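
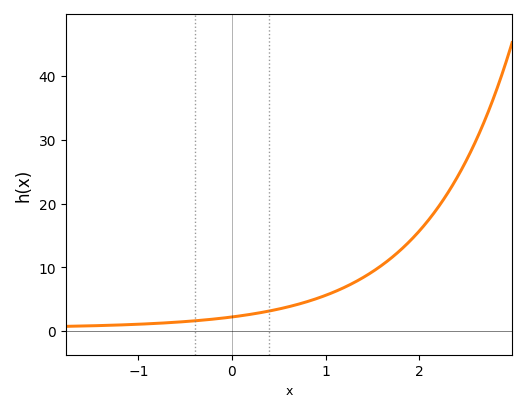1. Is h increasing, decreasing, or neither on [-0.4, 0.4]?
increasing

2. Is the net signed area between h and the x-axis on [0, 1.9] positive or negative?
positive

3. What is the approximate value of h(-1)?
1.07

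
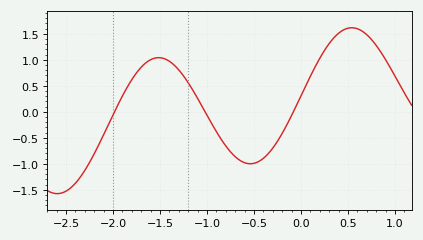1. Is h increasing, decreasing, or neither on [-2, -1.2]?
neither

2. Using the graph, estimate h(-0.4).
-0.895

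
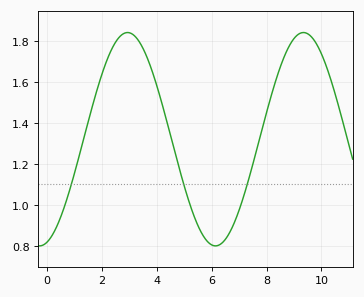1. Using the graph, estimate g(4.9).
1.14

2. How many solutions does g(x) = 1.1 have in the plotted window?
3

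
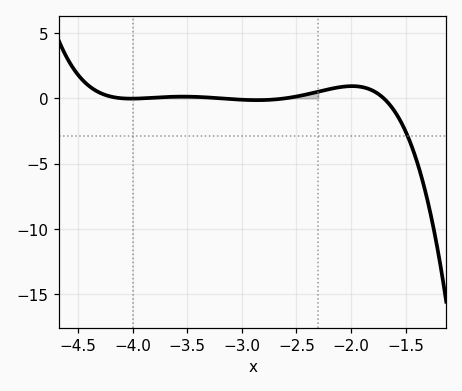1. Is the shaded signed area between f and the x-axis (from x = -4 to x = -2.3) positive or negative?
positive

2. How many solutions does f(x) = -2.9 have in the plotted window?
1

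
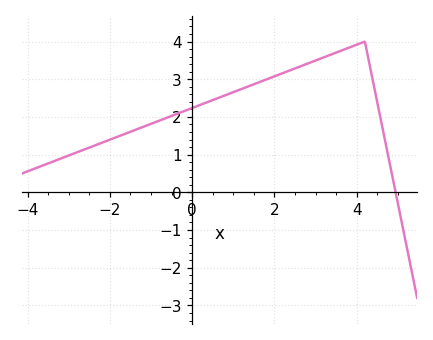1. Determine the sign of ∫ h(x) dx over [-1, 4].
positive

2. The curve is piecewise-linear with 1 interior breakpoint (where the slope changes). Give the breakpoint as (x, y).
(4.2, 4)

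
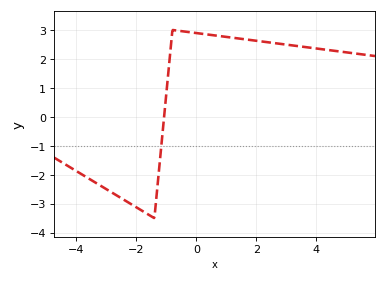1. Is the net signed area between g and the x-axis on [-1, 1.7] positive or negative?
positive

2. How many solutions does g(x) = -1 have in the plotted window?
1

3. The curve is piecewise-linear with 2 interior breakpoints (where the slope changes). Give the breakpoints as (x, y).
(-1.4, -3.5); (-0.8, 3)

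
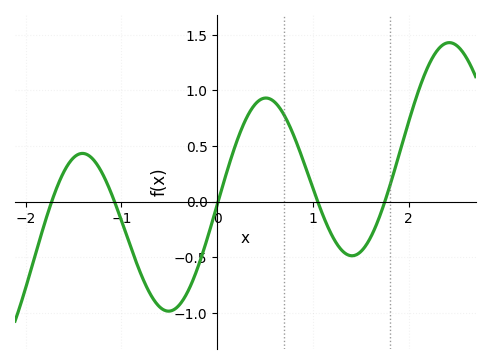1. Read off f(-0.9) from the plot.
-0.4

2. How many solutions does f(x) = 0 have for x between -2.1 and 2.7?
5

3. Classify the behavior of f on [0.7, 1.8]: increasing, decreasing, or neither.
neither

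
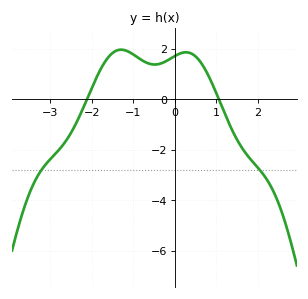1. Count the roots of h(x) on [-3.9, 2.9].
2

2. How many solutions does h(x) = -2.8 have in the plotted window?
2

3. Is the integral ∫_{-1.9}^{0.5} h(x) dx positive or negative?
positive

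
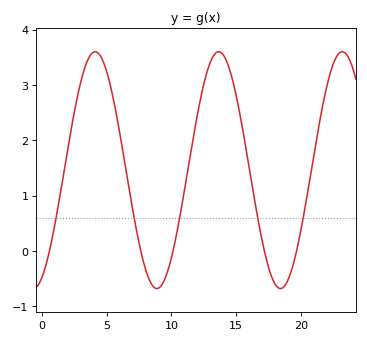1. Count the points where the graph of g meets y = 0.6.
5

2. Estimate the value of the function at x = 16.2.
1.21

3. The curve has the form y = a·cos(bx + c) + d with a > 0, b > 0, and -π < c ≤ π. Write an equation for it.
y = 2.14cos(0.66x - 2.72) + 1.46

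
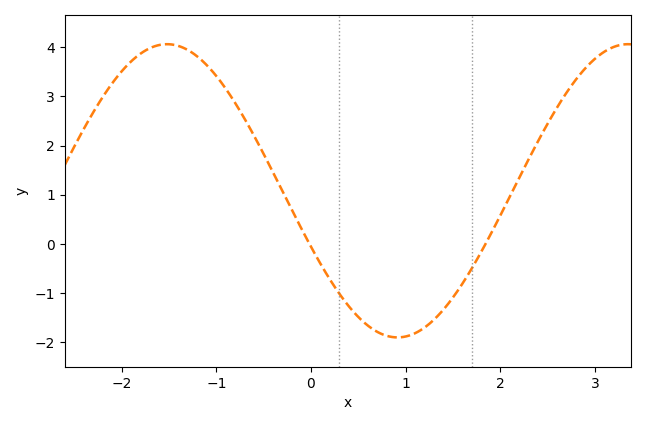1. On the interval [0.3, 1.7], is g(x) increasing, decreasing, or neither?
neither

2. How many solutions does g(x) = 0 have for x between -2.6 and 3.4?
2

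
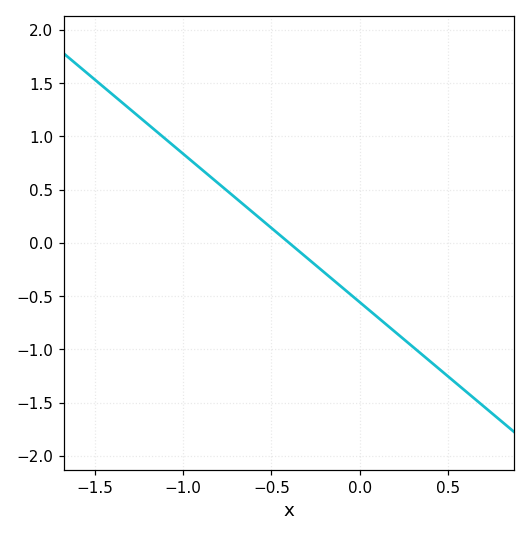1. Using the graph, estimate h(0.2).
-0.834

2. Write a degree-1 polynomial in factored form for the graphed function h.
y = -1.39(x + 0.4)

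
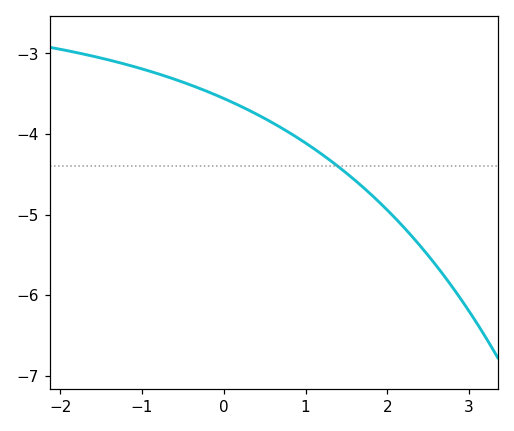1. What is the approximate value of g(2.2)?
-5.16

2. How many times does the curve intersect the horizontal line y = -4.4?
1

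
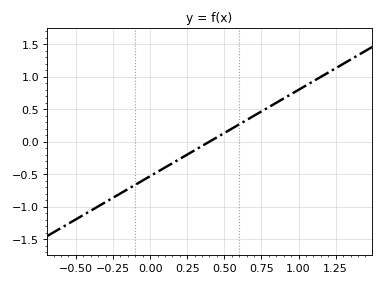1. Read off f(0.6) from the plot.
0.25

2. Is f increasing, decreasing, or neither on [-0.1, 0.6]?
increasing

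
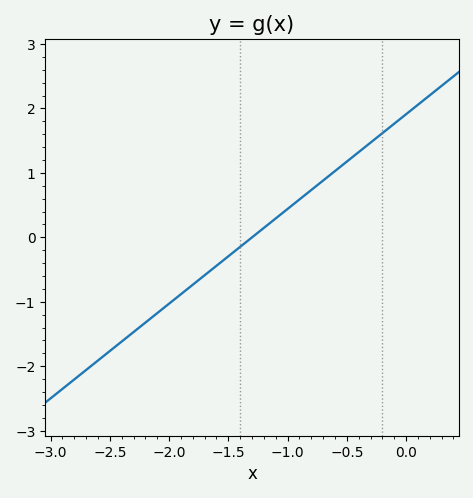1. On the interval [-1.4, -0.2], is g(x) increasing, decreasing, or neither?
increasing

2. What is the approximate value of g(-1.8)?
-0.7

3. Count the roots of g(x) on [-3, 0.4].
1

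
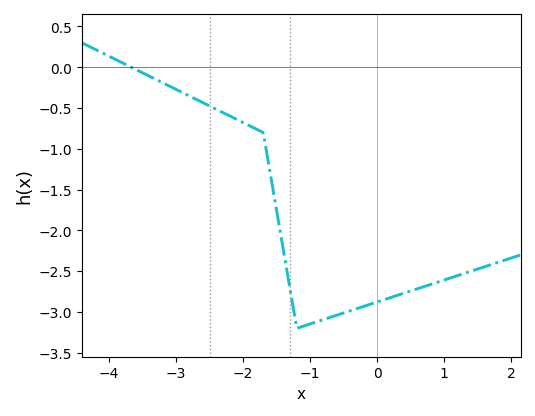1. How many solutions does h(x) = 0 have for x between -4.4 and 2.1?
1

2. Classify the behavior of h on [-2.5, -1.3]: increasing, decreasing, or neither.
decreasing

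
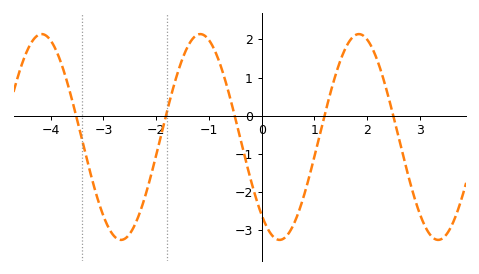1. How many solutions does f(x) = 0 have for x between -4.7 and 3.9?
5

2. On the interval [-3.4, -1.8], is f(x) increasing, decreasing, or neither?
neither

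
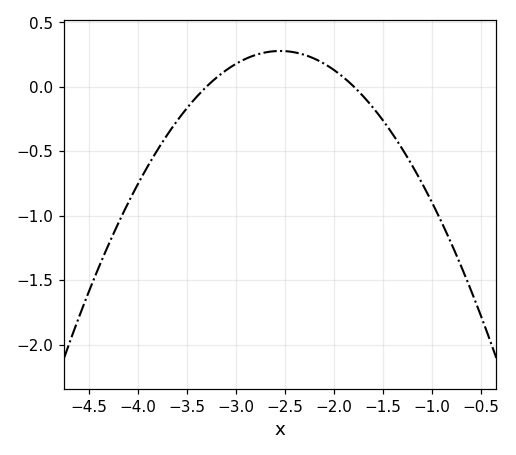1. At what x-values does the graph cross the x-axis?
-3.3, -1.8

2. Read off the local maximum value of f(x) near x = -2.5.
0.276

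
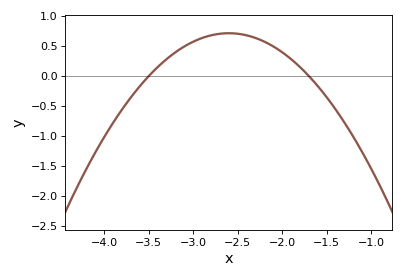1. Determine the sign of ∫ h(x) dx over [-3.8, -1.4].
positive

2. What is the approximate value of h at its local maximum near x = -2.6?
0.713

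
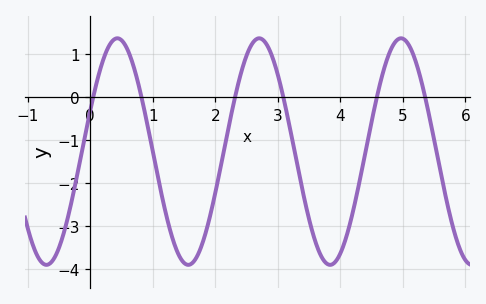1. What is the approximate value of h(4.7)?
0.7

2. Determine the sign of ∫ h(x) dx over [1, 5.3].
negative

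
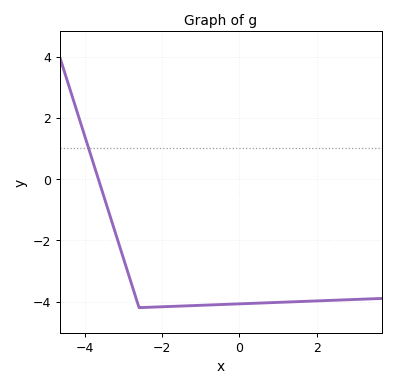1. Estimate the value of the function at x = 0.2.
-4.07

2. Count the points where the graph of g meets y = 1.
1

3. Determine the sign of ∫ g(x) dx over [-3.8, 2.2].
negative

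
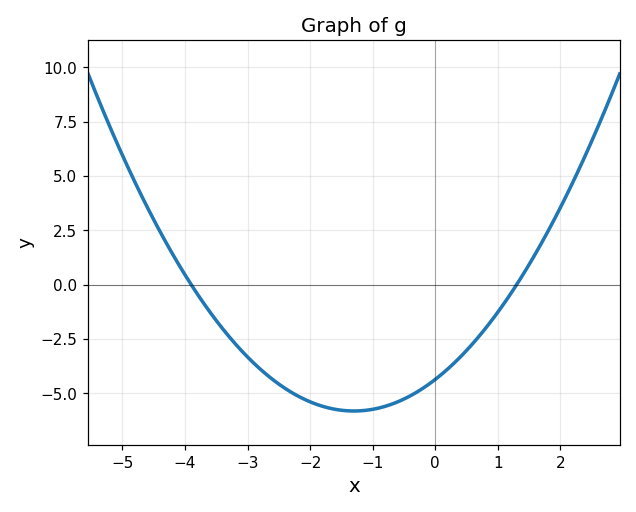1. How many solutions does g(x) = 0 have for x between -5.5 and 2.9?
2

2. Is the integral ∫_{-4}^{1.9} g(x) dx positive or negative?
negative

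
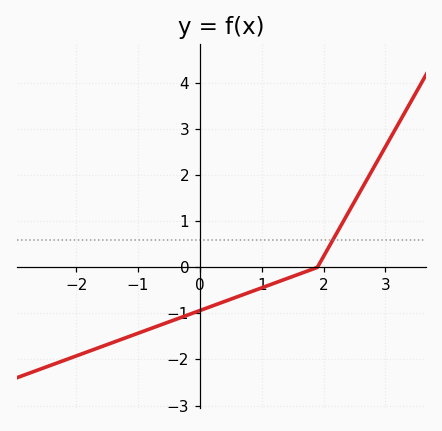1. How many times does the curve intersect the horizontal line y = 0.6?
1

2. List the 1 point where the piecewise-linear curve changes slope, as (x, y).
(1.9, 0)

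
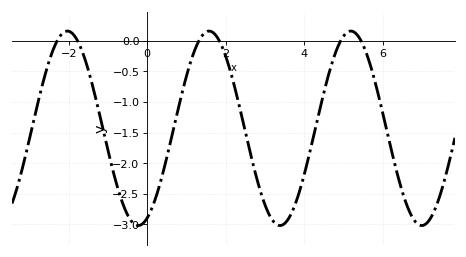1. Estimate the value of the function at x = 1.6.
0.159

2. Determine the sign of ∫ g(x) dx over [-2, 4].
negative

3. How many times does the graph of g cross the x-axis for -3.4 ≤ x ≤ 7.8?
6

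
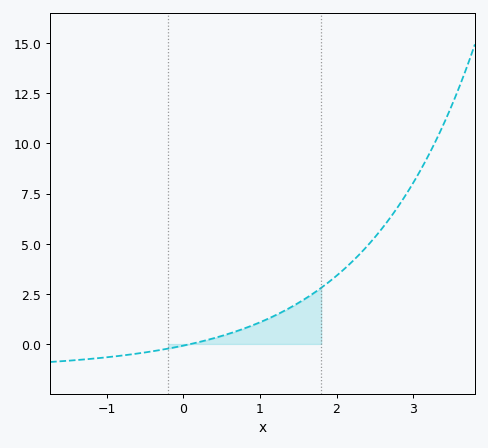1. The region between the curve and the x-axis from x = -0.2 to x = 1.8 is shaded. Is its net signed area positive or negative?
positive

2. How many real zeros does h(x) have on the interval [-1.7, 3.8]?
1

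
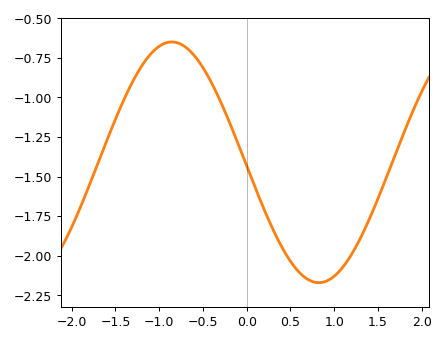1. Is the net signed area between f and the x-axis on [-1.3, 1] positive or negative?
negative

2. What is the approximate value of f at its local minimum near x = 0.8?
-2.16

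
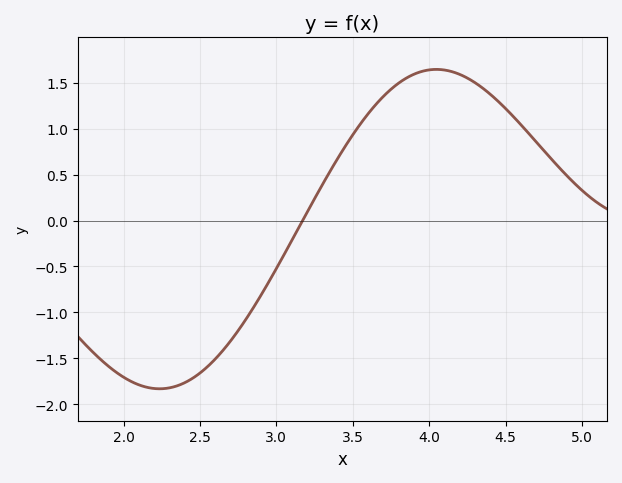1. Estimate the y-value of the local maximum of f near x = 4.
1.65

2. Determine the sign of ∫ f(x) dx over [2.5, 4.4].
positive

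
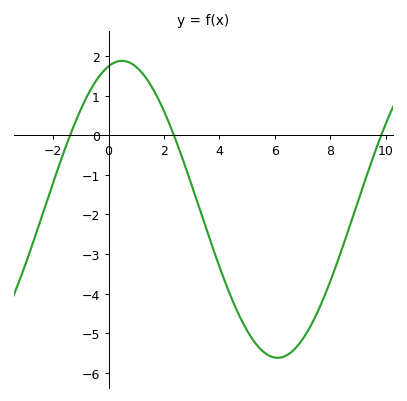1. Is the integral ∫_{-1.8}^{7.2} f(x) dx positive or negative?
negative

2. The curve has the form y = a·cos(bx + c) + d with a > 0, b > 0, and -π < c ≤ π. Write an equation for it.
y = 3.75cos(0.56x - 0.272) - 1.87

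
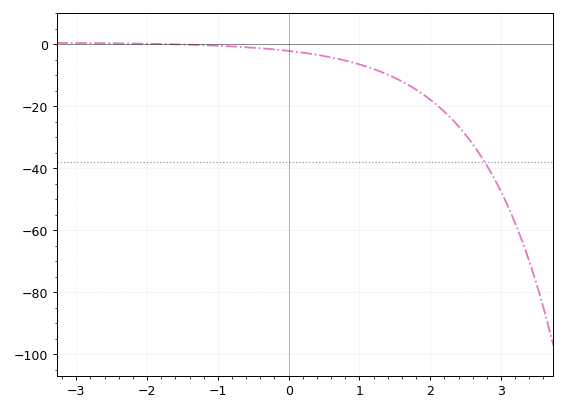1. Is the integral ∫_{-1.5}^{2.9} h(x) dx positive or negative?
negative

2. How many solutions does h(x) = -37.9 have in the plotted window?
1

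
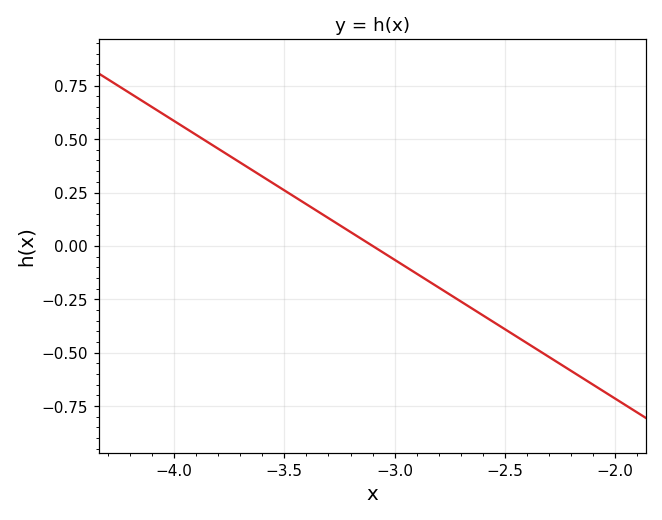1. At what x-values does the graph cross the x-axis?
-3.1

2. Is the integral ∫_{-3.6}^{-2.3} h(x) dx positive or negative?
negative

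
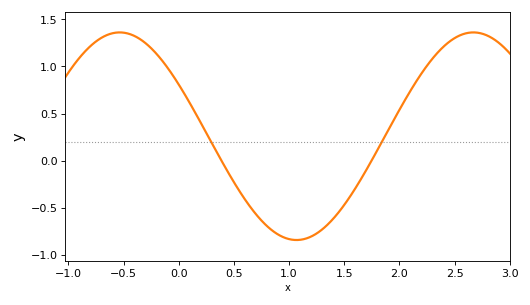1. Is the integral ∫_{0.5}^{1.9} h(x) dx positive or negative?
negative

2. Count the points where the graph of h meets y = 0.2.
2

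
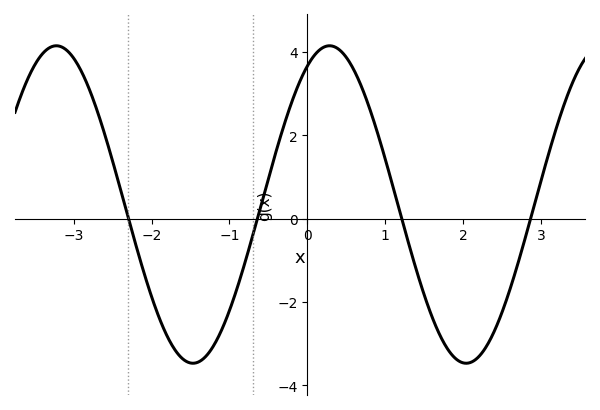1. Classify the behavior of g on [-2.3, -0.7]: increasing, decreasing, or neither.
neither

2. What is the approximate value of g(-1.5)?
-3.4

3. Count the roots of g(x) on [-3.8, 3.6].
4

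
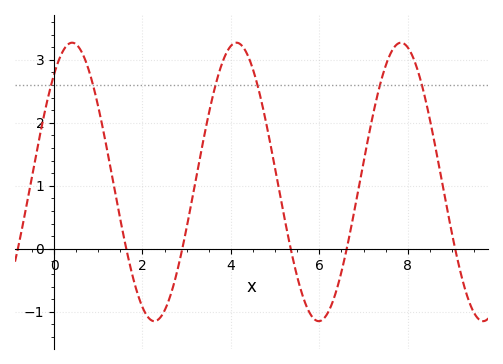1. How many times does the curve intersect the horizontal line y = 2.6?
6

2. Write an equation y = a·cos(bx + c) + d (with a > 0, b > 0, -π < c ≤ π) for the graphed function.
y = 2.21cos(1.69x - 0.69) + 1.06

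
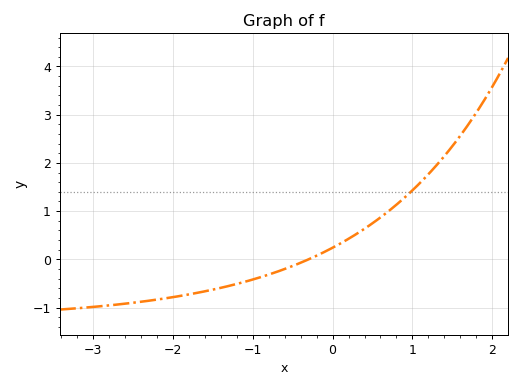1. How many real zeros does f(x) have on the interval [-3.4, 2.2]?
1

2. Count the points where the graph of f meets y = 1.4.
1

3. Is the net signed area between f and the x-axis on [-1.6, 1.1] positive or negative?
positive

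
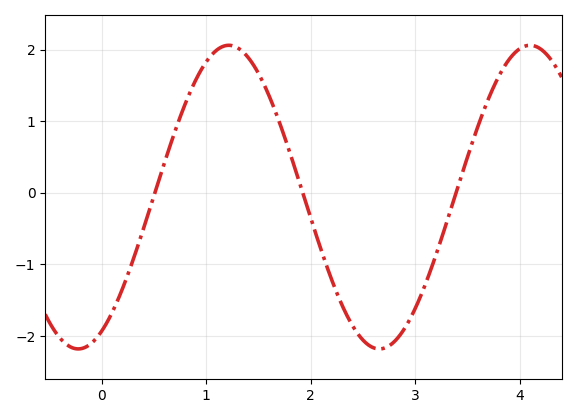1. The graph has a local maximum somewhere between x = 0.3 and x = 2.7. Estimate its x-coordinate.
1.22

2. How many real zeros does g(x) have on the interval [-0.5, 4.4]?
3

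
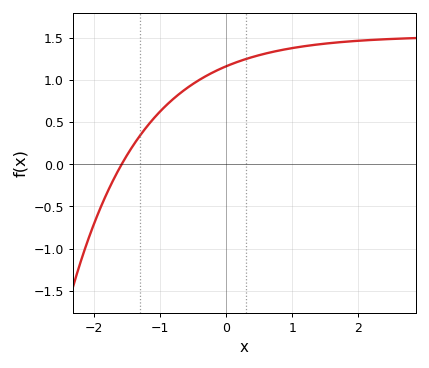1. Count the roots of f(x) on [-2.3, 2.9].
1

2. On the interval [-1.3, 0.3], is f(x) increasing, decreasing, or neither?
increasing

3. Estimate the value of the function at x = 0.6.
1.31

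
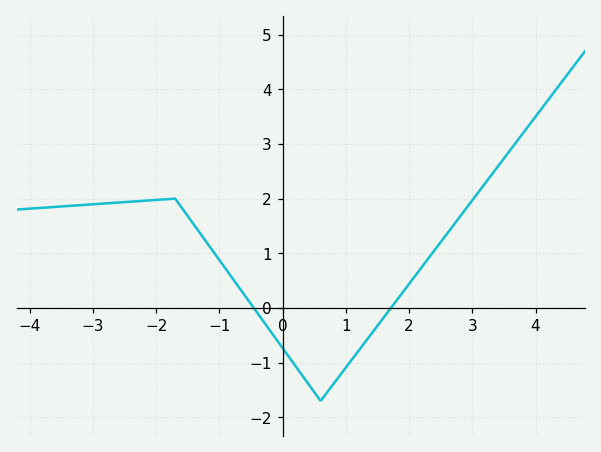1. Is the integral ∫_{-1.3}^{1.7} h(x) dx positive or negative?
negative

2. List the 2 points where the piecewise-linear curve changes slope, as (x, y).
(-1.7, 2); (0.6, -1.7)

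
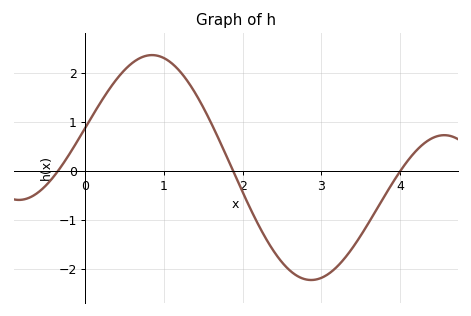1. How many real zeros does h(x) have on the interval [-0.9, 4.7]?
3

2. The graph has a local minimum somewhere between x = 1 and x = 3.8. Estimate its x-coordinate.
2.87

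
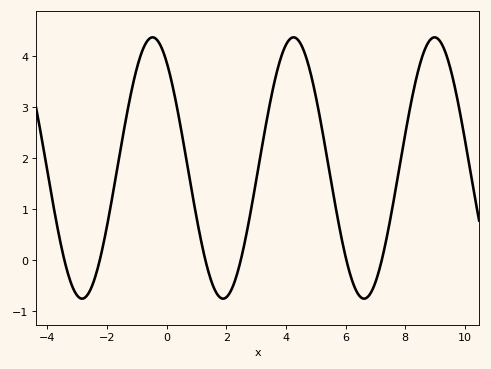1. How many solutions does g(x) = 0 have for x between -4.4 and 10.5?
6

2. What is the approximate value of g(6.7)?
-0.7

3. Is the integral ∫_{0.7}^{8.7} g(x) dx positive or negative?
positive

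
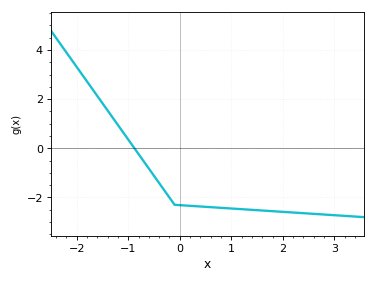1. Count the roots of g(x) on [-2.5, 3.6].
1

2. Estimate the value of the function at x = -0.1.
-2.3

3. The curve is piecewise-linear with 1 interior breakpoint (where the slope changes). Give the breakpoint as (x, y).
(-0.1, -2.3)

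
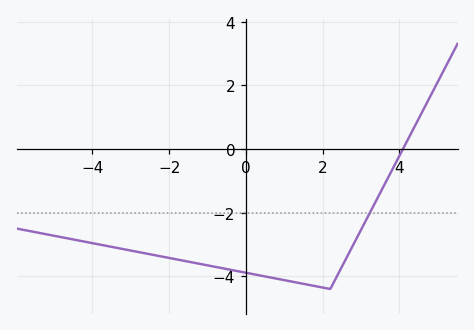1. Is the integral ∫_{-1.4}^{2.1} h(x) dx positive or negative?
negative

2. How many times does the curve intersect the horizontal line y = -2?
1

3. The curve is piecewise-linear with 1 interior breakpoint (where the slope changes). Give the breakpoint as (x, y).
(2.2, -4.4)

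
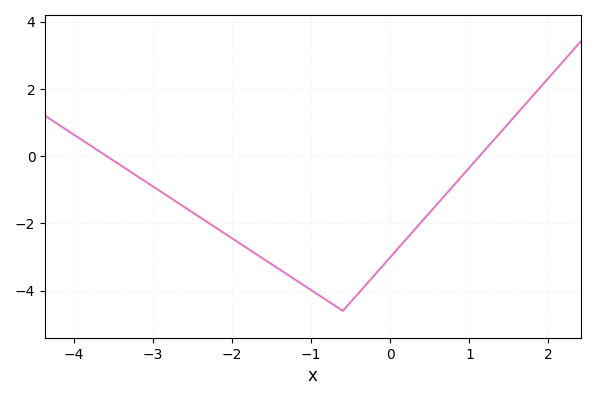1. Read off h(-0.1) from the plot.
-3.2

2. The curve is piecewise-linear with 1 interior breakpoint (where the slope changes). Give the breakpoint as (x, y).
(-0.6, -4.6)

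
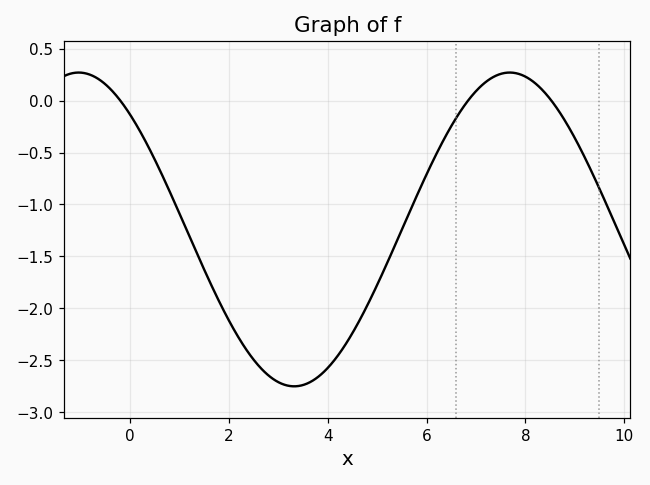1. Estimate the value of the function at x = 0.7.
-0.771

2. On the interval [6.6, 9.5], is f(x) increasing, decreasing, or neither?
neither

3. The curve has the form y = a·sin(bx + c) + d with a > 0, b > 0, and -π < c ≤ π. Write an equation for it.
y = 1.51sin(0.72x + 2.32) - 1.24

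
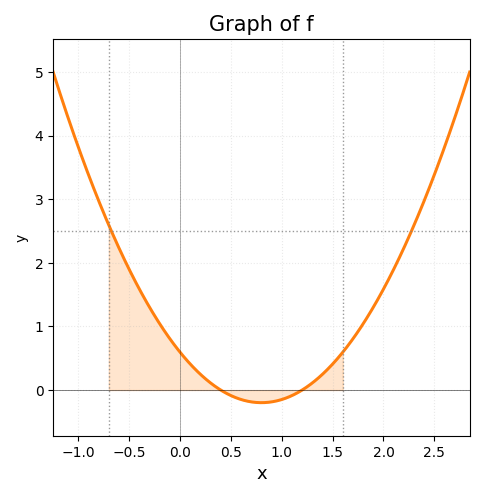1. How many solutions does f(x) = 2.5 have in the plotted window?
2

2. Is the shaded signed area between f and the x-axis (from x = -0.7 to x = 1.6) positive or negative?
positive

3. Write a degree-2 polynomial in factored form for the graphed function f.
y = 1.24(x - 0.4)(x - 1.2)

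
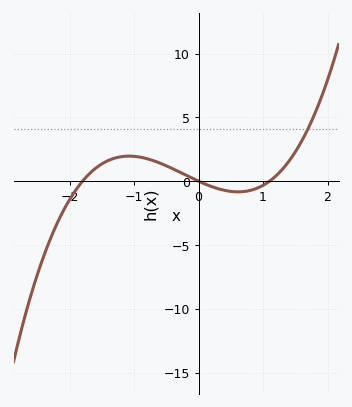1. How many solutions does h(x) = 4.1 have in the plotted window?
1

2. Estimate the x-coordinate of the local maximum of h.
-1.08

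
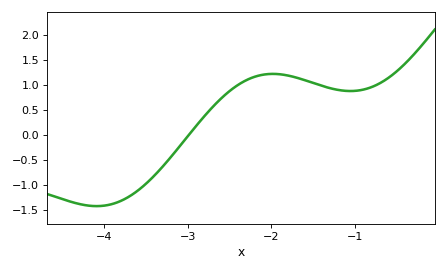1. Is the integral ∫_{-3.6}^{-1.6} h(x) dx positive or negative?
positive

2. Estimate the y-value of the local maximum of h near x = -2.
1.2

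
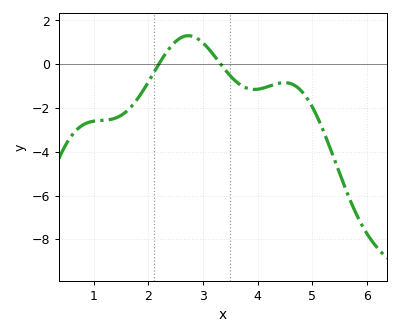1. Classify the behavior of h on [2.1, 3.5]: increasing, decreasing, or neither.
neither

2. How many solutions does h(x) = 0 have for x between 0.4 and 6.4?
2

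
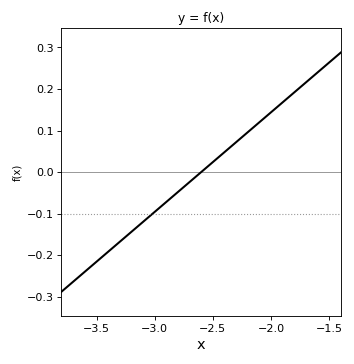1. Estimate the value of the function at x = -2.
0.144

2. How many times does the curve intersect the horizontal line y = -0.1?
1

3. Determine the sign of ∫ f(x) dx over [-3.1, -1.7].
positive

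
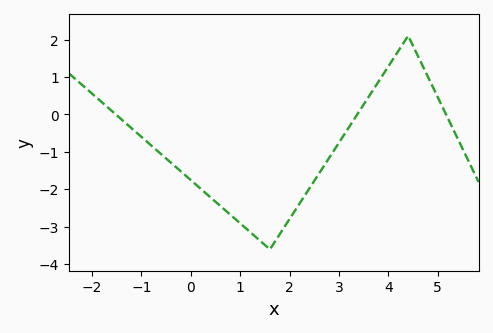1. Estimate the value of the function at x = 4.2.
1.7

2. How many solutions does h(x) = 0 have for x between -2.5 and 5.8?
3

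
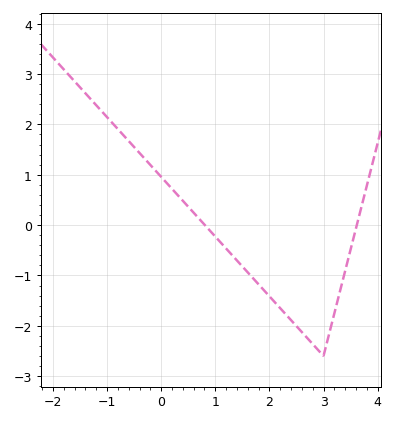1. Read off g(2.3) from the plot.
-1.77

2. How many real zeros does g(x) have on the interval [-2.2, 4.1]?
2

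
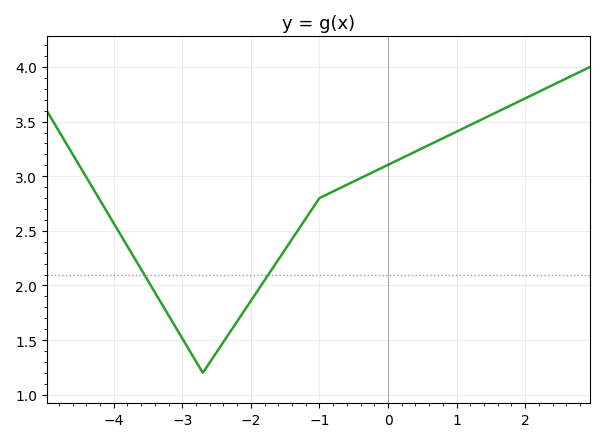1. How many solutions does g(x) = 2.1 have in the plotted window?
2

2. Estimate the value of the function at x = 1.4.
3.53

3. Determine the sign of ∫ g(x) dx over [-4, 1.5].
positive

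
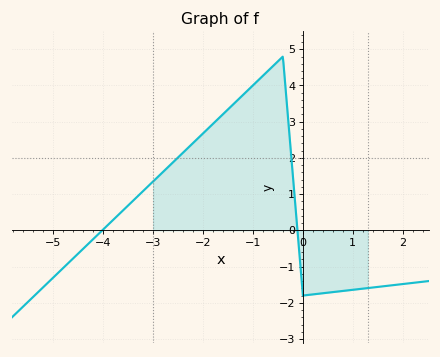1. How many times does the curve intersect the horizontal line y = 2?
2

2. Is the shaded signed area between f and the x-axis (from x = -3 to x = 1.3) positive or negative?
positive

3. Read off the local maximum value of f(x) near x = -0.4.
4.8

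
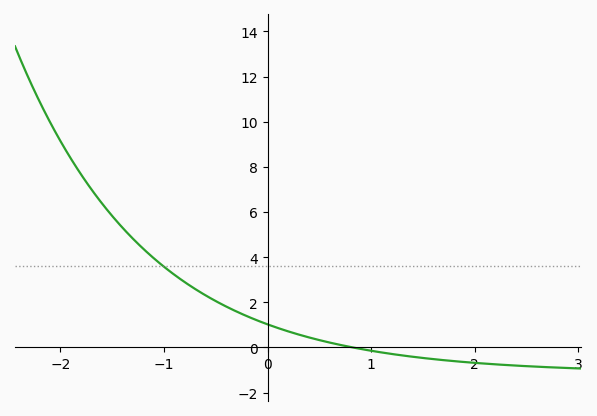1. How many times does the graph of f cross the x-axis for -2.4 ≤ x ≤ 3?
1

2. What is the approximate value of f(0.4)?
0.441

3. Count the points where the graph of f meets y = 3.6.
1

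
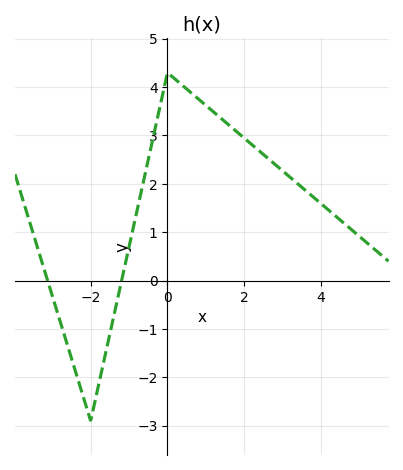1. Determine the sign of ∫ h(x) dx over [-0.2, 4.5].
positive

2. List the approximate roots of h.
-3.2, -1.2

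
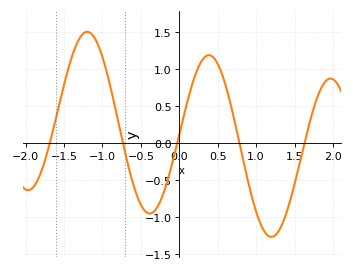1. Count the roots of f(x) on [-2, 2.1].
5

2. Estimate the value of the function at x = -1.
1.15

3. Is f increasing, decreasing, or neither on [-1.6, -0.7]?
neither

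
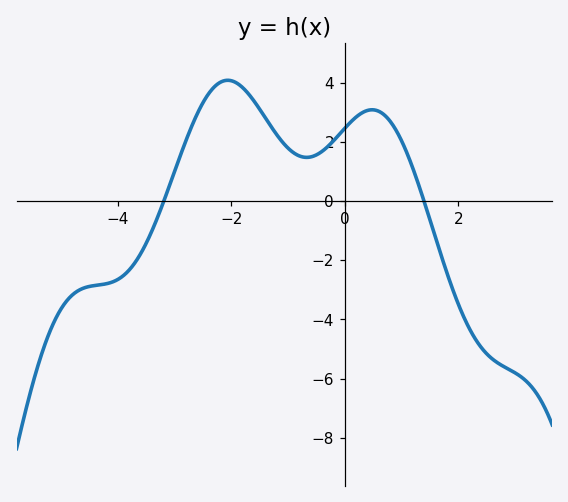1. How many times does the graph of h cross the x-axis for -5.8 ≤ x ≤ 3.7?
2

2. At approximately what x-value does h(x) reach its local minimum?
-0.6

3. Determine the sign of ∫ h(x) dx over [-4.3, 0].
positive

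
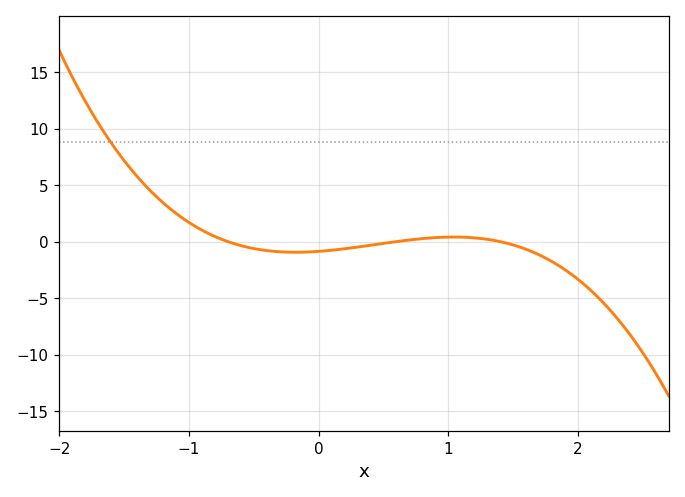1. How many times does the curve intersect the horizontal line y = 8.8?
1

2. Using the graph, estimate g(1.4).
0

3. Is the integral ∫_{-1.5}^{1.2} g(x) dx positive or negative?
positive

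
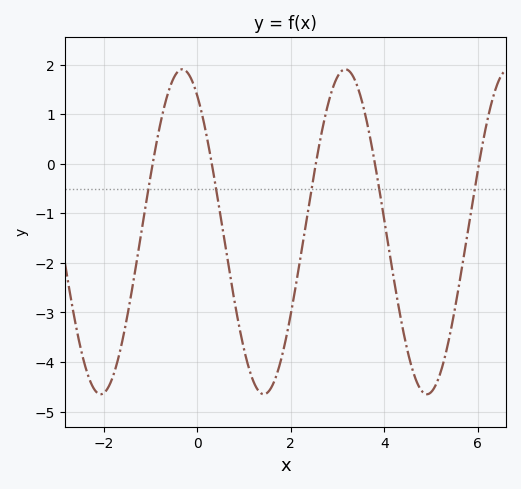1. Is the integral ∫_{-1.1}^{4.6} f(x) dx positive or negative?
negative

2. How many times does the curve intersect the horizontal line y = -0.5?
5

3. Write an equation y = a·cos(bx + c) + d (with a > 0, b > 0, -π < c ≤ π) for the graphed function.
y = 3.28cos(1.8x + 0.58) - 1.37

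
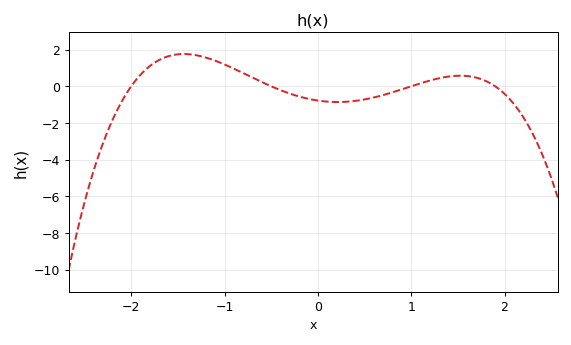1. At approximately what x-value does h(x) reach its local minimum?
0.2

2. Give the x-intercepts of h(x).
-2, -0.5, 1, 1.9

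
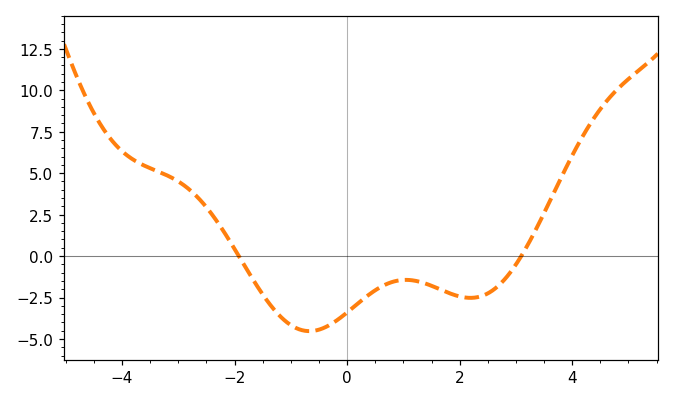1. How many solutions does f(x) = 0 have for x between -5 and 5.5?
2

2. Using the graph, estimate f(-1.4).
-2.8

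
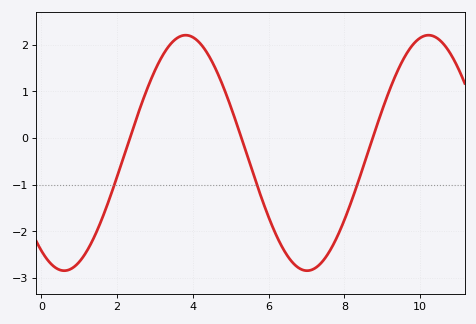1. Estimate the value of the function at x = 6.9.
-2.8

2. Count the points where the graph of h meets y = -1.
3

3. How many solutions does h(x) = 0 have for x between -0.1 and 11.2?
3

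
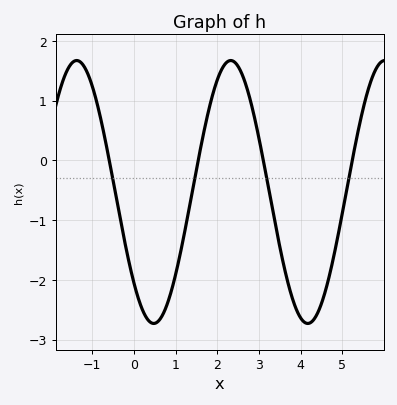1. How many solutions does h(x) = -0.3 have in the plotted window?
4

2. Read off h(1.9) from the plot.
1.1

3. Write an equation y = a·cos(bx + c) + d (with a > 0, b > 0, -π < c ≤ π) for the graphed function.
y = 2.2cos(1.7x + 2.3) - 0.53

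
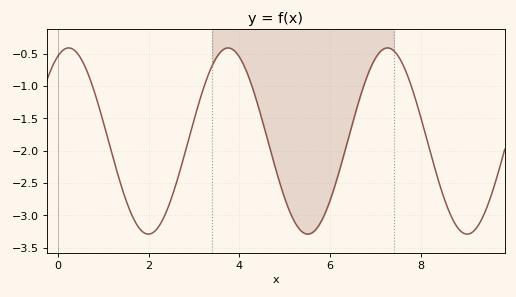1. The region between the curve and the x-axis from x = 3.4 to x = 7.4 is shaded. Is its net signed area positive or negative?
negative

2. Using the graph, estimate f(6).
-2.76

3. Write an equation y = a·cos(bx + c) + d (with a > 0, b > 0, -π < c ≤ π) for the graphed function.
y = 1.44cos(1.79x - 0.43) - 1.85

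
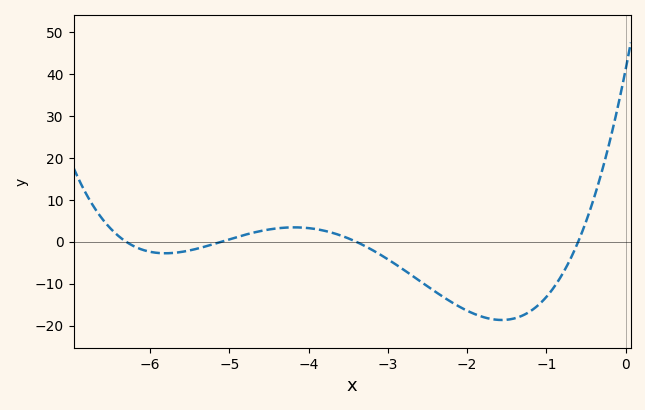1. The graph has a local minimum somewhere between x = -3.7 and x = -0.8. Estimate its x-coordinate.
-1.6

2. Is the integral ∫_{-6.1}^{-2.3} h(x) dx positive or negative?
negative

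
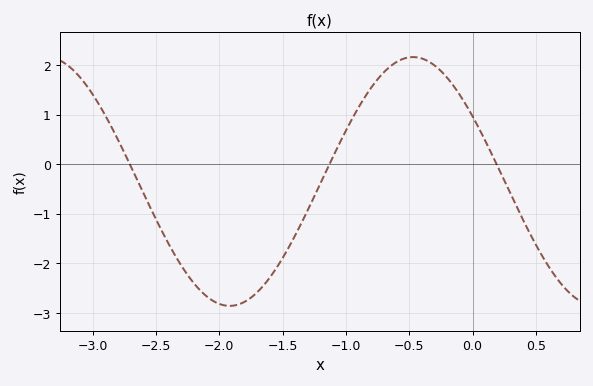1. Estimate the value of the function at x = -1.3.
-0.921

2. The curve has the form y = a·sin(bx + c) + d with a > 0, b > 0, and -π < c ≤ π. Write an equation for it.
y = 2.51sin(2.17x + 2.59) - 0.35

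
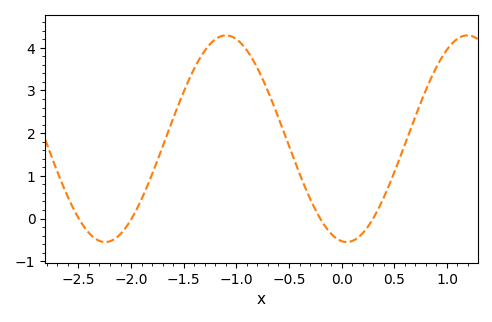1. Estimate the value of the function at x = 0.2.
-0.342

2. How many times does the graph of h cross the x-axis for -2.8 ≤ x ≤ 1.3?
4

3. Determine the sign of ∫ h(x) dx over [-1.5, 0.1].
positive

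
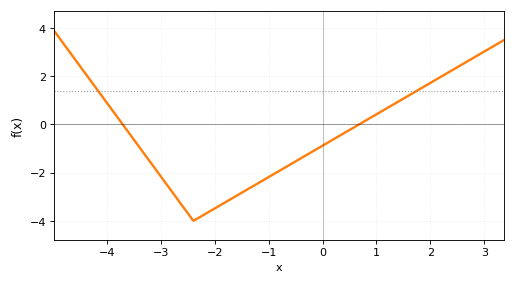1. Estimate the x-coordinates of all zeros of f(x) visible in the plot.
-3.8, 0.6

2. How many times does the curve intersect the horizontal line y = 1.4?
2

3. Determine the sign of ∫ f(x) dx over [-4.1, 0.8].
negative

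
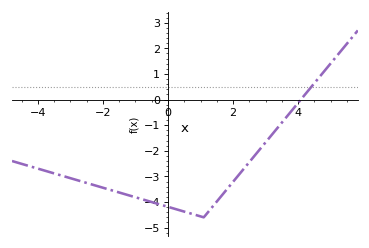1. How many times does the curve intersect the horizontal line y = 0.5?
1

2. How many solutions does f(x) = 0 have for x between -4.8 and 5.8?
1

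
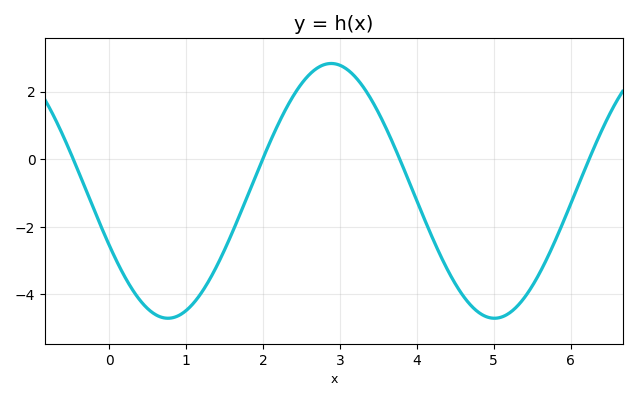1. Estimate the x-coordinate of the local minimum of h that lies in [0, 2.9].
0.8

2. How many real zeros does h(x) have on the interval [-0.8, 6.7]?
4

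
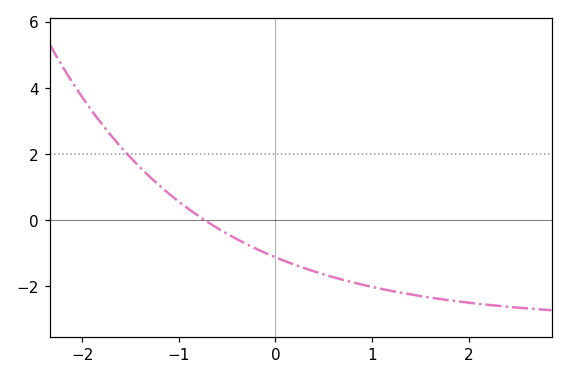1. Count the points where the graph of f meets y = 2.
1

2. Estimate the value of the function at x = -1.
0.6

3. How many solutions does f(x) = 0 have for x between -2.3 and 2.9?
1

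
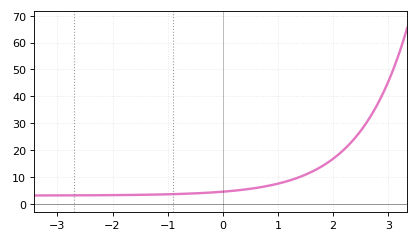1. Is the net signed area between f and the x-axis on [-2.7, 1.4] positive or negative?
positive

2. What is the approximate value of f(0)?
4.49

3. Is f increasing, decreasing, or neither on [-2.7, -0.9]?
increasing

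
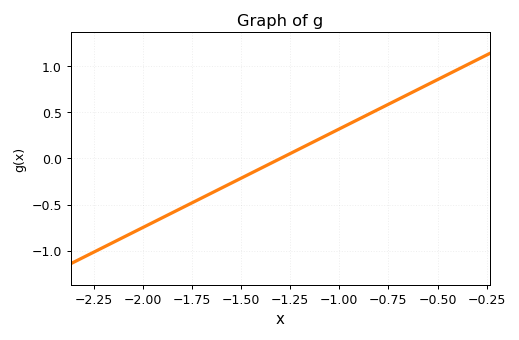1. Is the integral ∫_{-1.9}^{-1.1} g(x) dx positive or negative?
negative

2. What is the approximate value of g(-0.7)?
0.65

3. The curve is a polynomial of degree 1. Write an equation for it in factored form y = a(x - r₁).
y = 1.07(x + 1.3)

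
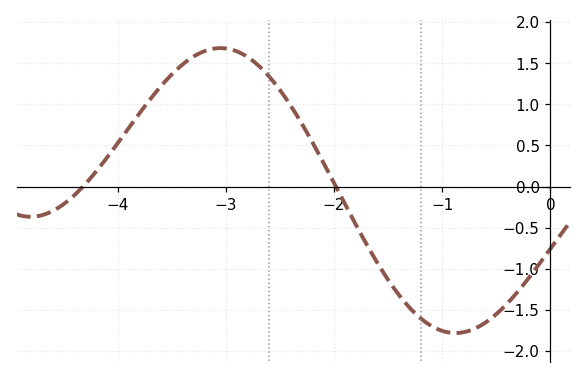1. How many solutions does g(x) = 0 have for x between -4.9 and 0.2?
2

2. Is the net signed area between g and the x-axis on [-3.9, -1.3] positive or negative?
positive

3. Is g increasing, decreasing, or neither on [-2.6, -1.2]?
decreasing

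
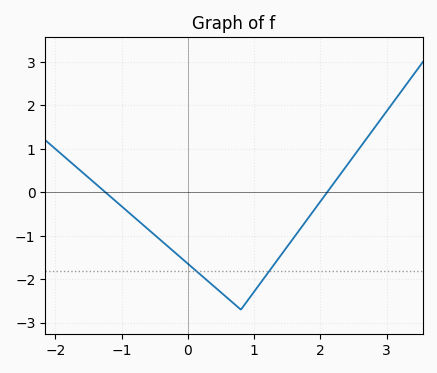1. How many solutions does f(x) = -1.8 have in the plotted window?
2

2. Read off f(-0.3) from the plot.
-1.25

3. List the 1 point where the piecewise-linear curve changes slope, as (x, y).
(0.8, -2.7)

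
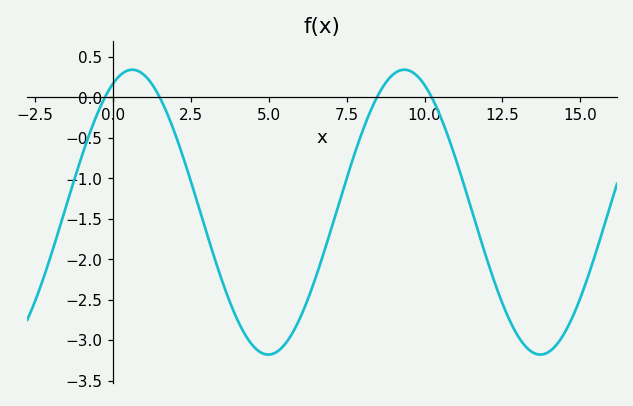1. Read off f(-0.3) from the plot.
-0.035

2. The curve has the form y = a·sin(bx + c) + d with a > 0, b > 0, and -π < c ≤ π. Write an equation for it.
y = 1.76sin(0.72x + 1.12) - 1.42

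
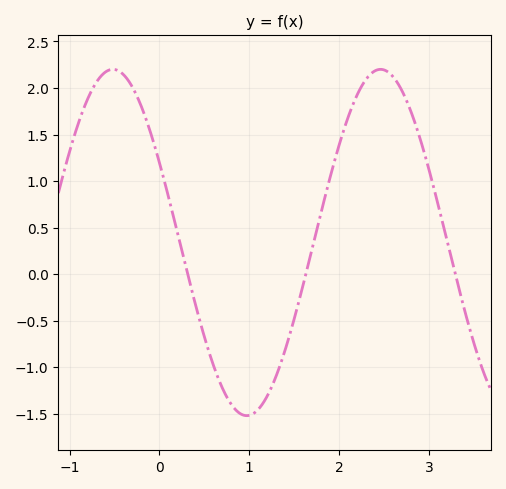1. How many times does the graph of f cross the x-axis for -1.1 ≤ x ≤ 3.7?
3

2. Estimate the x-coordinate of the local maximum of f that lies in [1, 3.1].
2.5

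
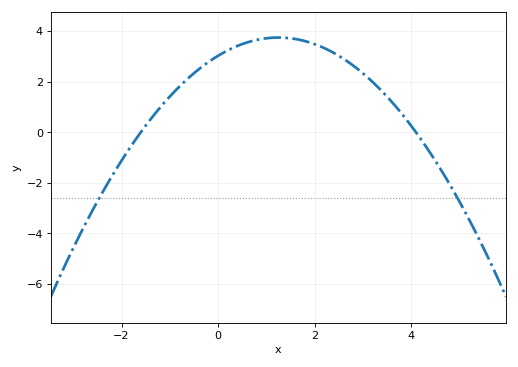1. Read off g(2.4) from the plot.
3.2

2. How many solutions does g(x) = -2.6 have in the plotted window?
2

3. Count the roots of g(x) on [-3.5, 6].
2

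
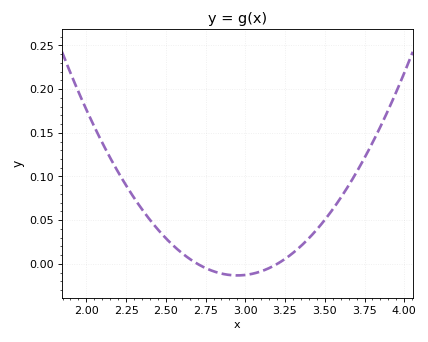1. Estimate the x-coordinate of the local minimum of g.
2.95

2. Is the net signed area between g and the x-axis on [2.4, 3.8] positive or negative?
positive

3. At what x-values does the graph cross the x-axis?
2.7, 3.2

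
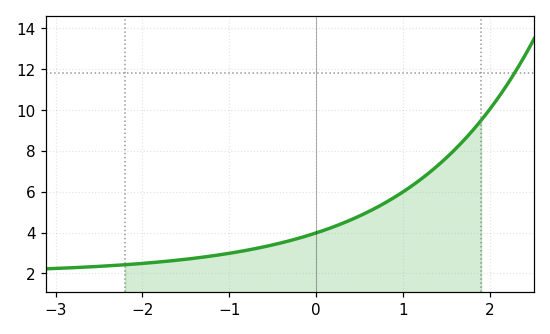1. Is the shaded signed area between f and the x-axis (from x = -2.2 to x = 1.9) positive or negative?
positive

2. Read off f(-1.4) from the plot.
2.8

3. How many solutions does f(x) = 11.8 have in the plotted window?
1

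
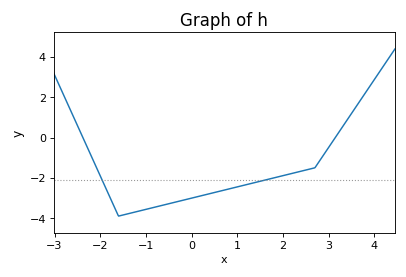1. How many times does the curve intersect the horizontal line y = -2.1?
2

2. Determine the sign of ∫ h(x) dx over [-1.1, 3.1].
negative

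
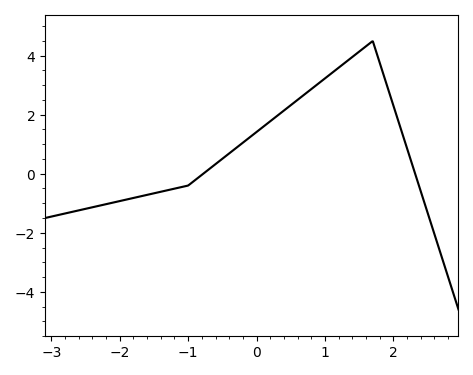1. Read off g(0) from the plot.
1.4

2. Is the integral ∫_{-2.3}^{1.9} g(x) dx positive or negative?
positive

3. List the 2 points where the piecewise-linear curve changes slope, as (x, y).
(-1, -0.4); (1.7, 4.5)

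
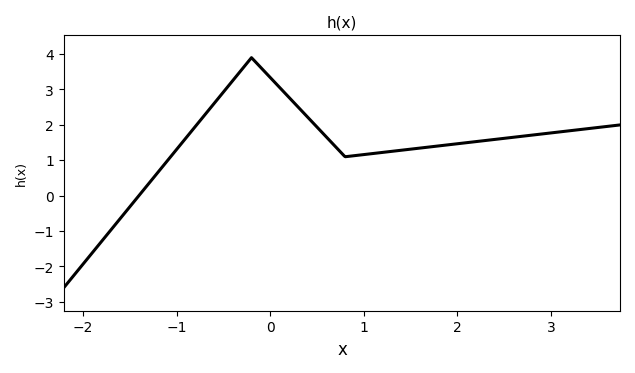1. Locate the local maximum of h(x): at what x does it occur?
-0.199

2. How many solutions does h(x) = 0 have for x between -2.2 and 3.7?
1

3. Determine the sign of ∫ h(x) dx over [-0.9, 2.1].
positive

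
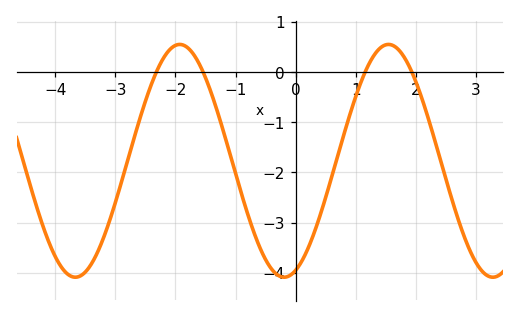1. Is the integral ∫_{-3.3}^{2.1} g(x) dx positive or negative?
negative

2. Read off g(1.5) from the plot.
0.5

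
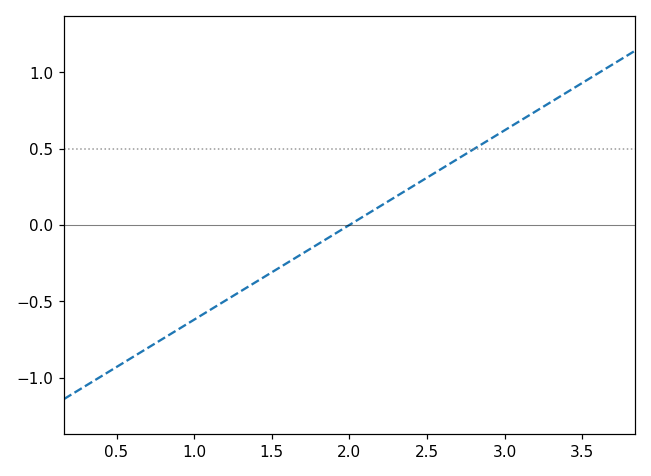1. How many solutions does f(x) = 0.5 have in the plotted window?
1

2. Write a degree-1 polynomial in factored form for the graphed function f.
y = 0.62(x - 2)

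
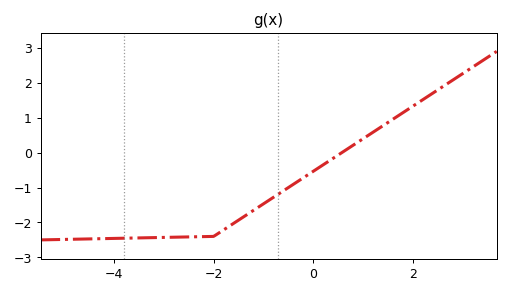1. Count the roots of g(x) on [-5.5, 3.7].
1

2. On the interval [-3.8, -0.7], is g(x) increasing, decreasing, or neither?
increasing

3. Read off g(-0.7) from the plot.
-1.19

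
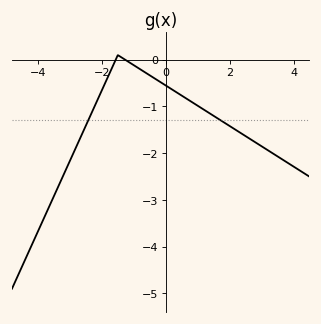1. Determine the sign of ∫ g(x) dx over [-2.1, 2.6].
negative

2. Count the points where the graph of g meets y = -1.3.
2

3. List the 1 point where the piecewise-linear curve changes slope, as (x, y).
(-1.5, 0.1)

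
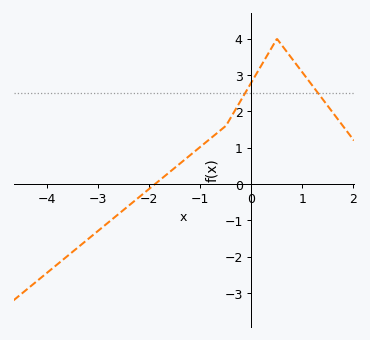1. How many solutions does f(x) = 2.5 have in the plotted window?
2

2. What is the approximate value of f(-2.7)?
-0.937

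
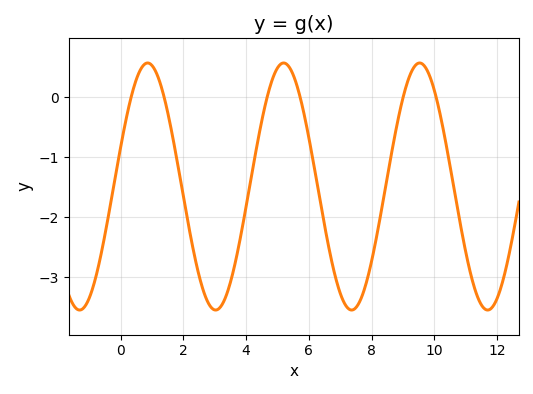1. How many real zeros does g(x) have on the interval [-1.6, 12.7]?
6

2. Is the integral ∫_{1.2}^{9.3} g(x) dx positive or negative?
negative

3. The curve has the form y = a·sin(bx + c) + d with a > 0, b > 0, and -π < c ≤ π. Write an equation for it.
y = 2.06sin(1.45x + 0.32) - 1.49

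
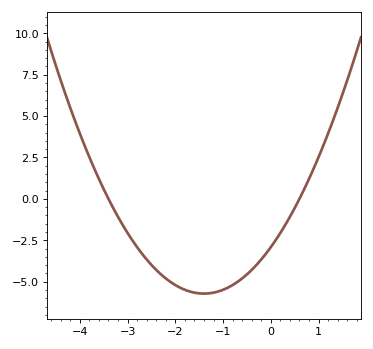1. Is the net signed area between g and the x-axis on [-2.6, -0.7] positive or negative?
negative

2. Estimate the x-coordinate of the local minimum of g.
-1.4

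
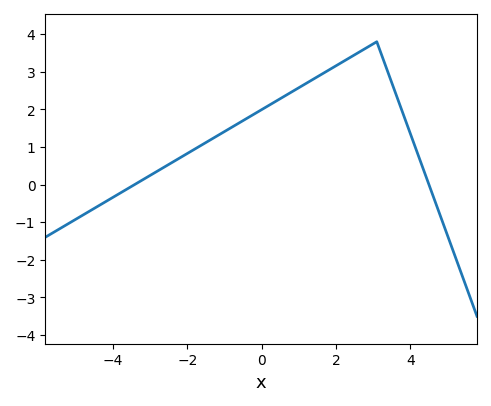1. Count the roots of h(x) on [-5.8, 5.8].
2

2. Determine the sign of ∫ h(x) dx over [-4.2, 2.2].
positive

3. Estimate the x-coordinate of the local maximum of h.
3.1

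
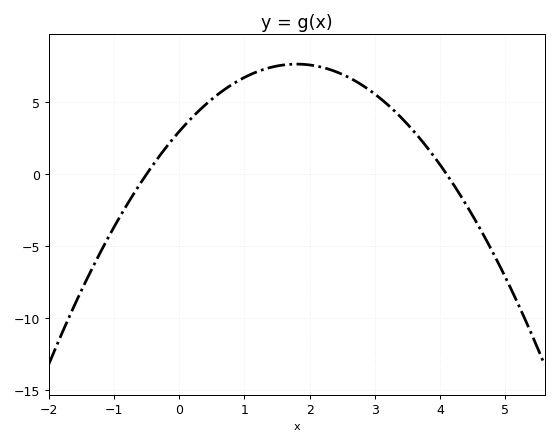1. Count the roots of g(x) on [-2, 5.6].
2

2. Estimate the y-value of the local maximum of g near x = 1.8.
7.5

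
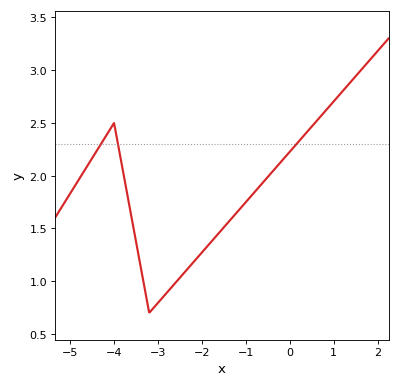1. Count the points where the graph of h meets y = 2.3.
3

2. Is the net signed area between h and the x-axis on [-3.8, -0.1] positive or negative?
positive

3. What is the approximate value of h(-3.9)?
2.25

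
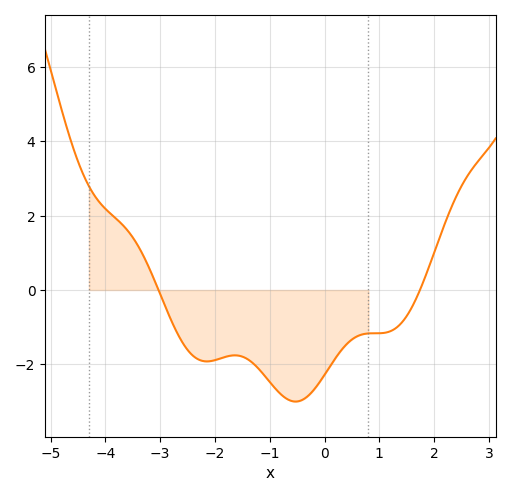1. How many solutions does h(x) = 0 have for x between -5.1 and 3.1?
2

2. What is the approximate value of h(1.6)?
-0.447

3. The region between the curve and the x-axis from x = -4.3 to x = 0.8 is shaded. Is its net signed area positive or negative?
negative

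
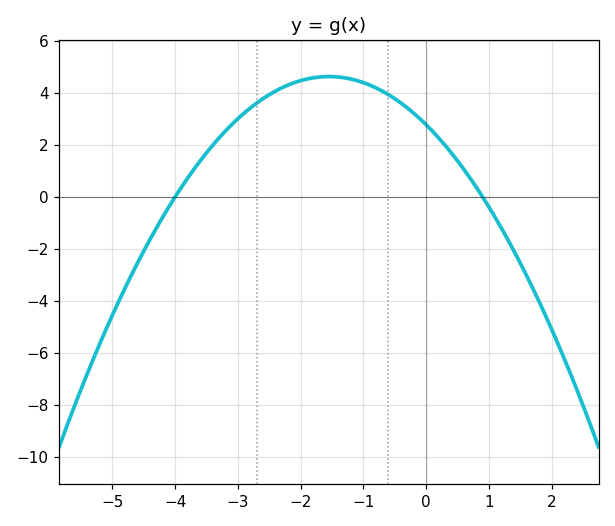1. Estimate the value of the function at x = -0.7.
4.07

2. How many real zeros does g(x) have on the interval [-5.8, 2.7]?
2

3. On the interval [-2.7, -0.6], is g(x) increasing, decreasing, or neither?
neither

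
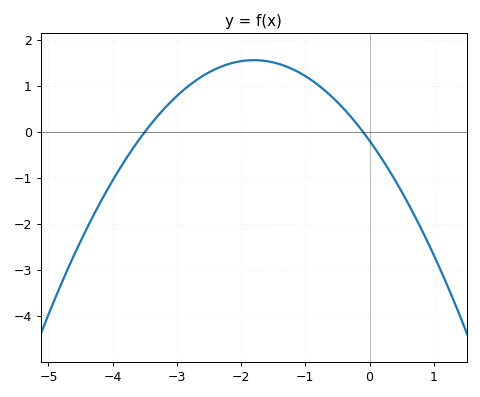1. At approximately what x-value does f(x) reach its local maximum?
-1.8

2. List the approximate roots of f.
-3.5, -0.1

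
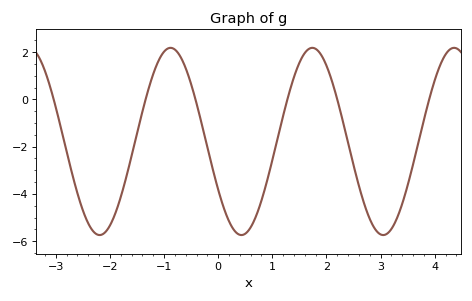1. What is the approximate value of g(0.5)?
-5.68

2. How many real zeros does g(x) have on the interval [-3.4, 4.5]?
6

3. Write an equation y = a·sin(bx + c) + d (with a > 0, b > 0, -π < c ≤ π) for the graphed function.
y = 3.96sin(2.4x - 2.6) - 1.78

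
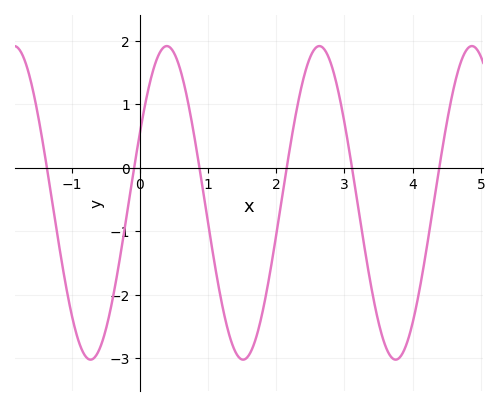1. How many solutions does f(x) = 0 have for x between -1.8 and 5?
6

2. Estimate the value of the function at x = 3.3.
-1.3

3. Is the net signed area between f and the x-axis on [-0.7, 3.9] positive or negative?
negative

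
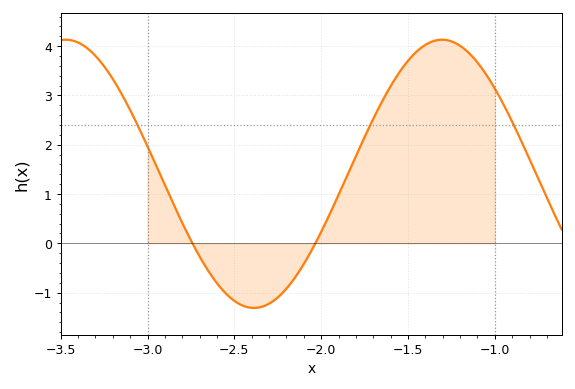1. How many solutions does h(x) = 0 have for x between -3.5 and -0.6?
2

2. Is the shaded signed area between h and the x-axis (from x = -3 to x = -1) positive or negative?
positive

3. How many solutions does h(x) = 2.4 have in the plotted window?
3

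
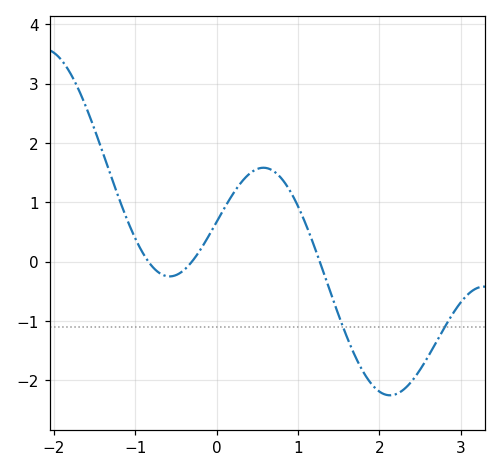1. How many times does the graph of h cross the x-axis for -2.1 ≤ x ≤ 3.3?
3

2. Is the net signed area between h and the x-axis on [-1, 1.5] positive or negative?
positive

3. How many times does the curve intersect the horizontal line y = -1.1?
2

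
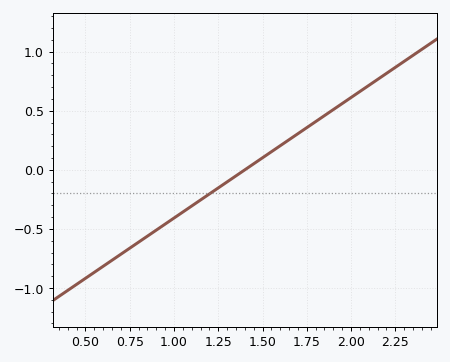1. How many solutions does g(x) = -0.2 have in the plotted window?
1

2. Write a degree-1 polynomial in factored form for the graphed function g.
y = 1.02(x - 1.4)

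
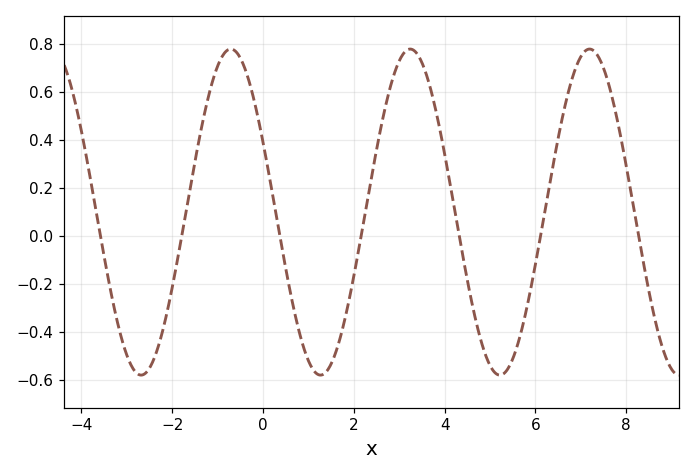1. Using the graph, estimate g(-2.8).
-0.56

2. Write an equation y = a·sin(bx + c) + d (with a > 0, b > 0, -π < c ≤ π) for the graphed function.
y = 0.68sin(1.6x + 2.7) + 0.1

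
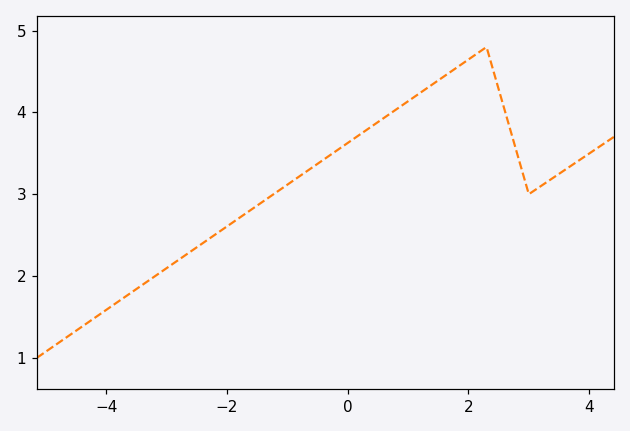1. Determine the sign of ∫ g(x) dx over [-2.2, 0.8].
positive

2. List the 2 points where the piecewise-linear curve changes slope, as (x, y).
(2.3, 4.8); (3, 3)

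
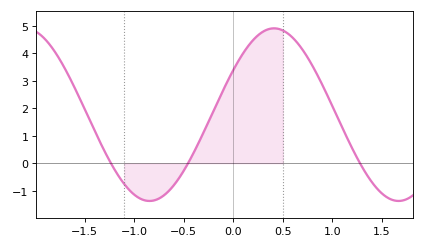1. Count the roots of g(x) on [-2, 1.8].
3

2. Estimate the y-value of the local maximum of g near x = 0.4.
4.9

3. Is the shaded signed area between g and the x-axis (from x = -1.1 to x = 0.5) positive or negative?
positive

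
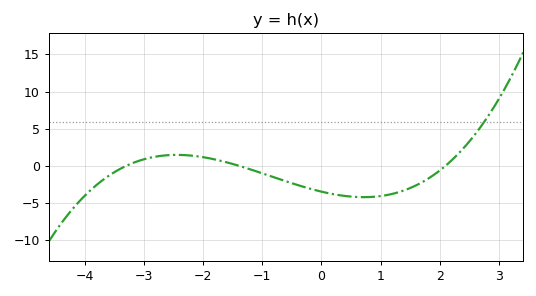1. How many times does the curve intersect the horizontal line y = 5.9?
1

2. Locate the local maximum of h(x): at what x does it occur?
-2.4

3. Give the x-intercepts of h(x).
-3.2, -1.4, 2.2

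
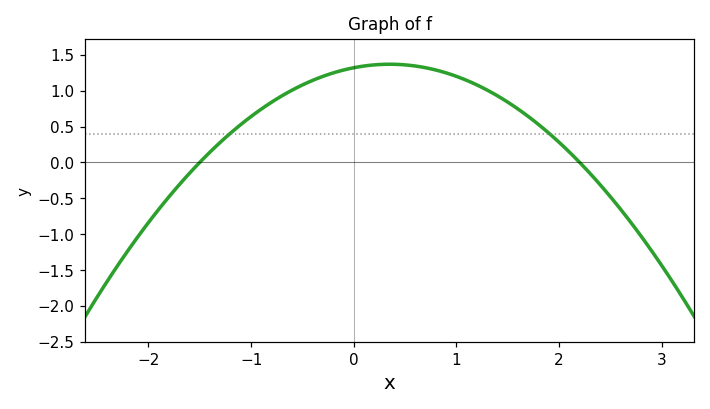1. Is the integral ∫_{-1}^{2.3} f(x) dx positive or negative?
positive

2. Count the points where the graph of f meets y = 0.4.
2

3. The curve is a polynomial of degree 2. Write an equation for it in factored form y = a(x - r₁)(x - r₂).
y = -0.4(x + 1.5)(x - 2.2)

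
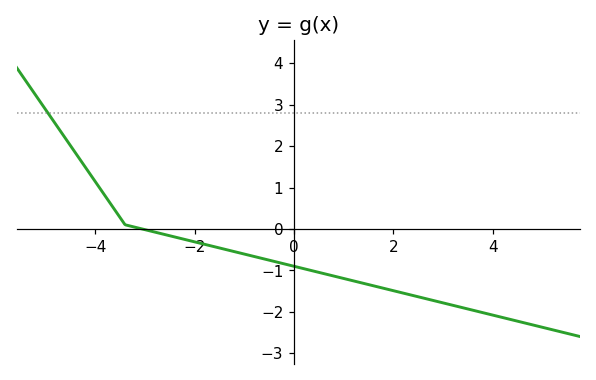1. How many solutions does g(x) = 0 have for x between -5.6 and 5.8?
1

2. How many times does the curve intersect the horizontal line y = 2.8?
1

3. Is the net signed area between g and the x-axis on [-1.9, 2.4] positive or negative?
negative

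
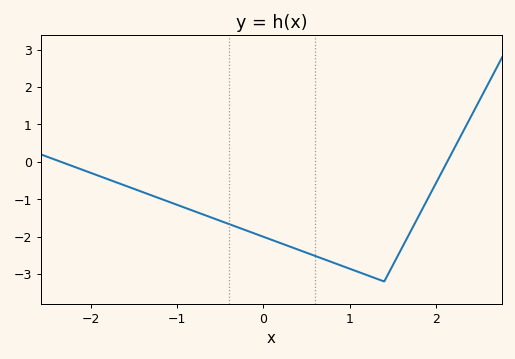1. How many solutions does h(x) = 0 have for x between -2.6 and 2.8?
2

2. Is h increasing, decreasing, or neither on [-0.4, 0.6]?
decreasing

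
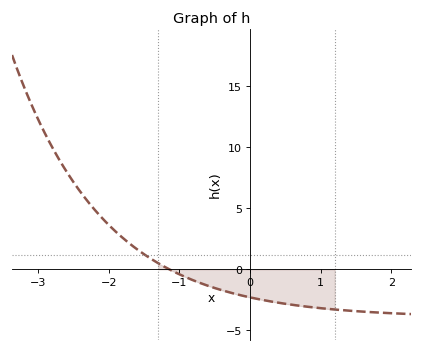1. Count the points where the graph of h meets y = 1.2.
1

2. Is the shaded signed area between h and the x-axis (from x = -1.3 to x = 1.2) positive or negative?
negative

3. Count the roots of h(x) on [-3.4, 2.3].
1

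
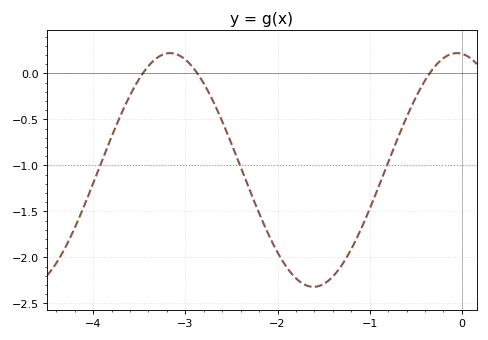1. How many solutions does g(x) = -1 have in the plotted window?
3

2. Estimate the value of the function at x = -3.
0.15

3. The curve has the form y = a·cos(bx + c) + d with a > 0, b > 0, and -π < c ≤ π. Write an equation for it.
y = 1.27cos(2.02x + 0.11) - 1.05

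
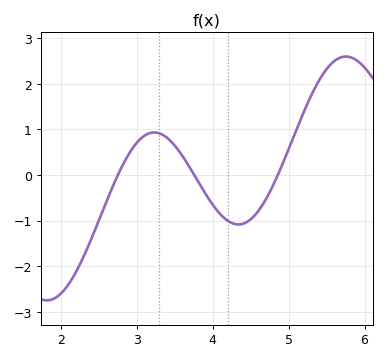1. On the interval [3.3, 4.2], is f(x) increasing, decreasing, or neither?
decreasing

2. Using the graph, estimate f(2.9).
0.469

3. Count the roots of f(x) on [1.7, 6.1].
3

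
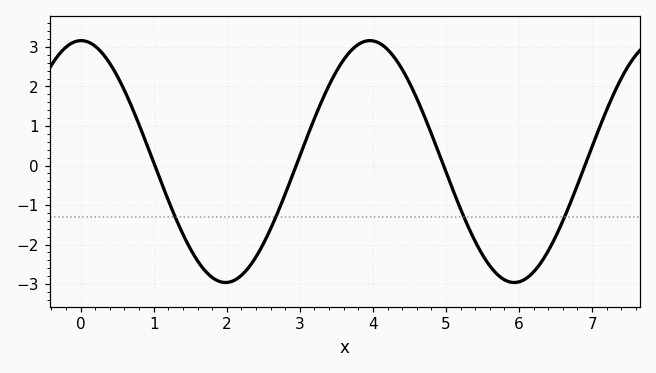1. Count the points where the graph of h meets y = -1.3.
4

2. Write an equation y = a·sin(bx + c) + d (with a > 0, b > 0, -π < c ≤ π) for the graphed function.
y = 3.06sin(1.59x + 1.56) + 0.1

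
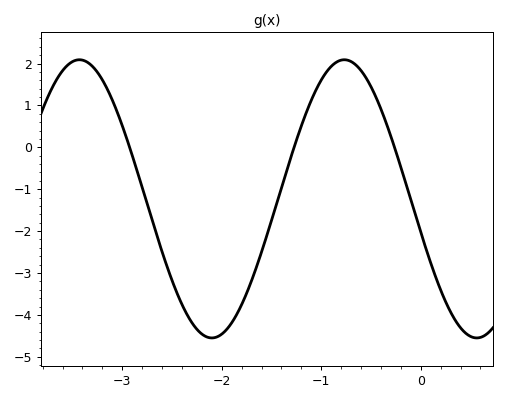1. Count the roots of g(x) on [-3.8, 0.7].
3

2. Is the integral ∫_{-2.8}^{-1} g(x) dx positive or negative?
negative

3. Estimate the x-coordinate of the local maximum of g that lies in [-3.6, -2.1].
-3.4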